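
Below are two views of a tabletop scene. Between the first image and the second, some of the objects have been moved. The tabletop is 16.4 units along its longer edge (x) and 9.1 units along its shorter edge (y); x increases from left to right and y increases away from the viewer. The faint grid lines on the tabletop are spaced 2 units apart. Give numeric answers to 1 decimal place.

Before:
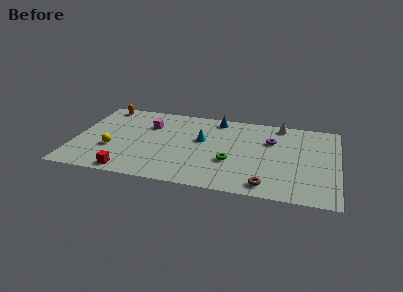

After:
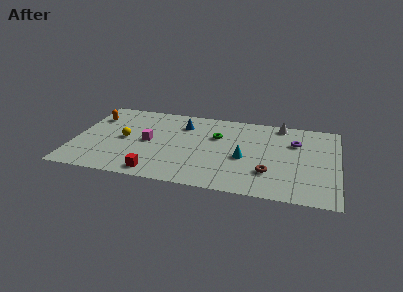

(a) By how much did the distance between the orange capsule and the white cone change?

+0.6

The distance was about 11.2 in the first image and 11.8 in the second, so they moved 0.6 units further apart.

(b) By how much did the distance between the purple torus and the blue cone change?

+3.2

The distance was about 3.9 in the first image and 7.1 in the second, so they moved 3.2 units further apart.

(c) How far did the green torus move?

2.9

From (9.8, 3.3) to (8.8, 6.0), the green torus covered √(1.0² + 2.7²) ≈ 2.9 units.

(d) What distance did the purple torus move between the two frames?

1.5

From (12.2, 6.2) to (13.7, 6.3), the purple torus covered √(1.5² + 0.1²) ≈ 1.5 units.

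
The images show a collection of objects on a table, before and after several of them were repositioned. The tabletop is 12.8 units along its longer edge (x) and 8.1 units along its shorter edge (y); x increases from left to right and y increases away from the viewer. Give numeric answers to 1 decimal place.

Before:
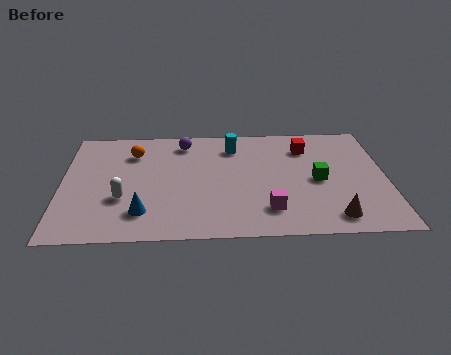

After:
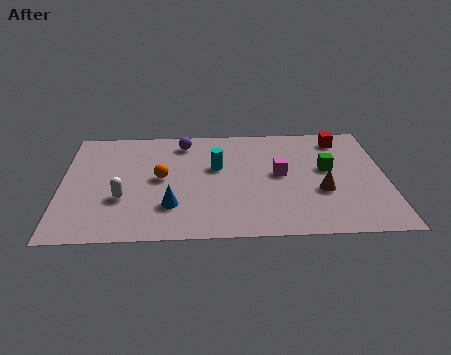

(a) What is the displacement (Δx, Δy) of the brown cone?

(-0.4, 1.8)

The brown cone started near (10.6, 1.2) and ended near (10.2, 3.0).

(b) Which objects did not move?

the white capsule and the purple sphere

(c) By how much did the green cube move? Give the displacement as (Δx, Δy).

(0.4, 0.8)

From the two frames, the green cube sits at roughly (10.1, 3.8) before and (10.5, 4.6) after.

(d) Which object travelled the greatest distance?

the magenta cube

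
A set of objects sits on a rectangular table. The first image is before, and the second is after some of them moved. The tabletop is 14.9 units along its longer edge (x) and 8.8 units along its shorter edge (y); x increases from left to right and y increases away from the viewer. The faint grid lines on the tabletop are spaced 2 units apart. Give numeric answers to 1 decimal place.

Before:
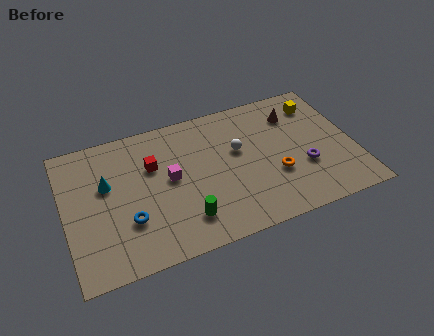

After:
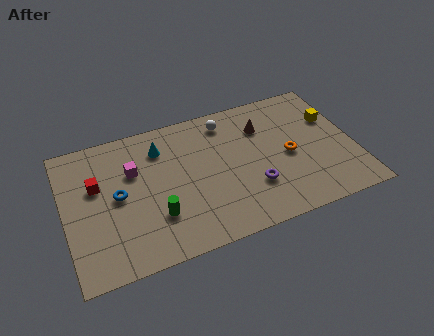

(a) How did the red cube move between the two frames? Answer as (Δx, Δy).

(-2.9, -0.3)

The red cube was at about (4.6, 5.8) and moved to about (1.7, 5.5).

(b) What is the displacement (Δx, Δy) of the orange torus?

(0.8, 1.0)

From the two frames, the orange torus sits at roughly (10.7, 3.1) before and (11.5, 4.1) after.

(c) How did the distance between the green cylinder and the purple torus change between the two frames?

-1.4

The distance was about 6.4 in the first image and 5.0 in the second, so they moved 1.4 units closer together.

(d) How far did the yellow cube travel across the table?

1.3

The yellow cube was near (13.4, 7.0) before and (14.0, 5.8) after, so it travelled √(0.6² + 1.2²) ≈ 1.3 units.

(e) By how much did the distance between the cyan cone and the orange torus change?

-1.9

Before: roughly 8.8 units apart; after: 6.9. That's 1.9 units closer together.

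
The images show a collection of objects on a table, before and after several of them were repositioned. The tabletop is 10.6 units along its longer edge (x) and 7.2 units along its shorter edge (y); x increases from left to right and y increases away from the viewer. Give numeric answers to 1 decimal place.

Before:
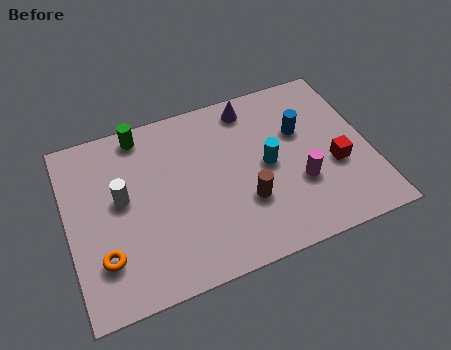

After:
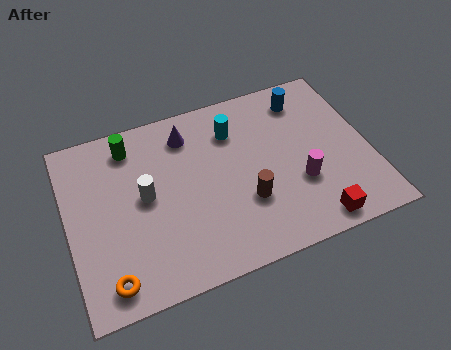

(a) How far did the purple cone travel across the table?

2.3

The purple cone was near (6.7, 6.2) before and (4.4, 5.8) after, so it travelled √(2.3² + 0.4²) ≈ 2.3 units.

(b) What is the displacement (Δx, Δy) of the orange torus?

(0.1, -0.9)

The orange torus started near (1.1, 1.9) and ended near (1.2, 1.0).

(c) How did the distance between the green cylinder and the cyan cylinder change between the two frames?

-1.4

The distance was about 5.0 in the first image and 3.6 in the second, so they moved 1.4 units closer together.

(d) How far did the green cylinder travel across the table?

0.6

From (2.8, 6.4) to (2.4, 6.0), the green cylinder covered √(0.4² + 0.4²) ≈ 0.6 units.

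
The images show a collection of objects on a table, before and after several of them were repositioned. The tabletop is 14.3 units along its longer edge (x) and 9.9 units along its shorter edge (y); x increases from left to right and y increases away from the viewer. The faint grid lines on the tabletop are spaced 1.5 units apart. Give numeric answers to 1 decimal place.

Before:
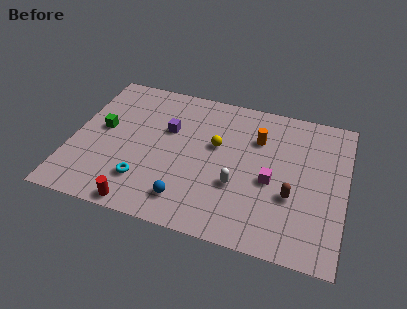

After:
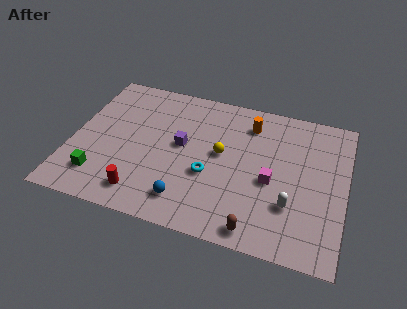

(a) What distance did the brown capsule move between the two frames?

3.1

The brown capsule moved from about (11.6, 3.6) to (10.0, 1.0), a distance of √(1.6² + 2.6²) ≈ 3.1.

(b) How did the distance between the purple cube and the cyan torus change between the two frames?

-1.7

They were about 4.0 units apart before and 2.3 after — 1.7 units closer together.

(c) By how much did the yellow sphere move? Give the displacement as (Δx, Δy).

(0.3, -0.5)

The yellow sphere started near (7.5, 5.9) and ended near (7.8, 5.4).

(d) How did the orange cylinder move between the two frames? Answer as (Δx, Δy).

(-0.5, 0.9)

The orange cylinder started near (9.6, 7.0) and ended near (9.1, 7.9).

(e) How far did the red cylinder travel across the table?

0.8

The red cylinder moved from about (4.0, 0.8) to (4.0, 1.6), a distance of √(0.0² + 0.8²) ≈ 0.8.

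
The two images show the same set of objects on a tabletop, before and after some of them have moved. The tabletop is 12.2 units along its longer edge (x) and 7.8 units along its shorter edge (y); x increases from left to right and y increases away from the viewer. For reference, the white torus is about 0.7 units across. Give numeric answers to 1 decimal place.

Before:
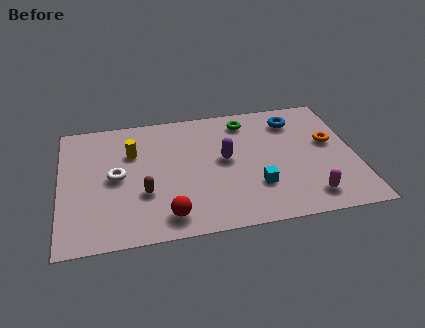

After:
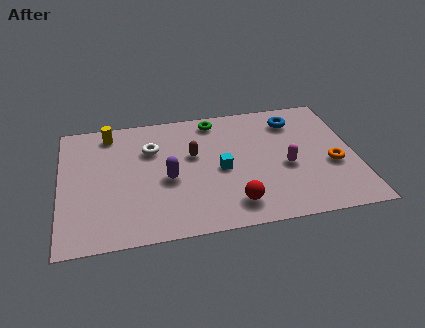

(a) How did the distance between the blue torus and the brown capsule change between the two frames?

-2.7

The distance was about 7.3 in the first image and 4.6 in the second, so they moved 2.7 units closer together.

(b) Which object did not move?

the blue torus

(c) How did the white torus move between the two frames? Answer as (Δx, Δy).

(1.5, 1.5)

From the two frames, the white torus sits at roughly (2.3, 3.9) before and (3.8, 5.4) after.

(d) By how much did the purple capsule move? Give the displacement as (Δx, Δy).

(-2.4, -0.8)

From the two frames, the purple capsule sits at roughly (6.8, 4.2) before and (4.4, 3.4) after.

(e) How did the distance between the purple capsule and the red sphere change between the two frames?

-0.6

The distance was about 3.9 in the first image and 3.3 in the second, so they moved 0.6 units closer together.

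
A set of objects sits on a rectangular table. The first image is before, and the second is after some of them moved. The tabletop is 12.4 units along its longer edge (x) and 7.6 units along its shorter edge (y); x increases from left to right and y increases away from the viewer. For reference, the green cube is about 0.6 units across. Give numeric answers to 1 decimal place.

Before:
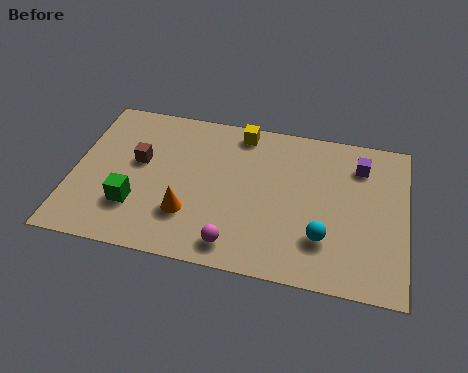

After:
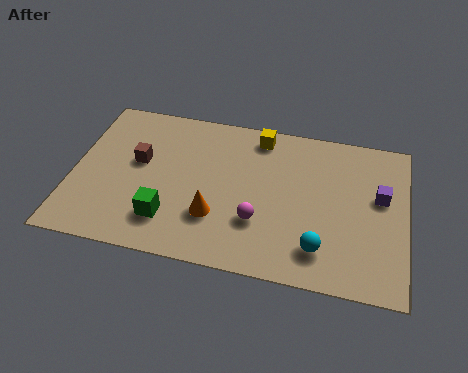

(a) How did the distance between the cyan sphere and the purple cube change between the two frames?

-0.4

Before: roughly 4.0 units apart; after: 3.6. That's 0.4 units closer together.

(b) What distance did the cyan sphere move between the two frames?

0.5

The cyan sphere moved from about (9.4, 2.1) to (9.3, 1.6), a distance of √(0.1² + 0.5²) ≈ 0.5.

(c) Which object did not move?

the brown cube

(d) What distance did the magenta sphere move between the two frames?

1.5

From (6.2, 1.1) to (7.0, 2.4), the magenta sphere covered √(0.8² + 1.3²) ≈ 1.5 units.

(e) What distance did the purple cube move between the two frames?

1.6

From (10.6, 5.9) to (11.4, 4.5), the purple cube covered √(0.8² + 1.4²) ≈ 1.6 units.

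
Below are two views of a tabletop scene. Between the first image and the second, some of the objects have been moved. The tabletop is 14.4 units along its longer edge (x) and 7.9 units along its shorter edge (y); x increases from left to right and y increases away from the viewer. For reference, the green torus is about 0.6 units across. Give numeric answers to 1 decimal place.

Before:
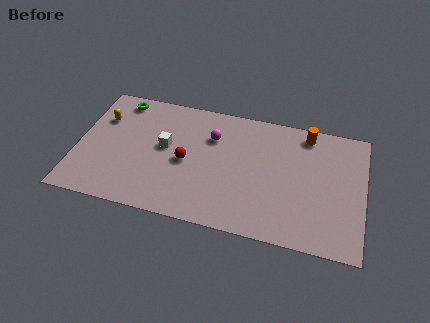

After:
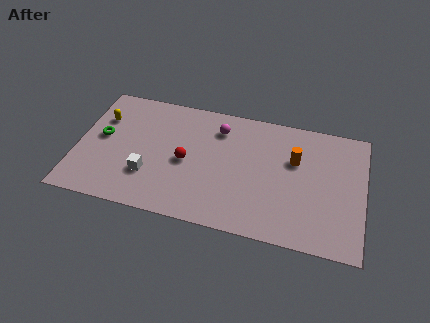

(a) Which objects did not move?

the yellow capsule and the red sphere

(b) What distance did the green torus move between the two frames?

2.7

The green torus moved from about (1.9, 6.9) to (1.2, 4.3), a distance of √(0.7² + 2.6²) ≈ 2.7.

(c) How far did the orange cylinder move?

1.9

The orange cylinder was near (11.4, 6.9) before and (10.9, 5.1) after, so it travelled √(0.5² + 1.8²) ≈ 1.9 units.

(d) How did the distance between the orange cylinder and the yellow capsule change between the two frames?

-0.6

The distance was about 10.4 in the first image and 9.8 in the second, so they moved 0.6 units closer together.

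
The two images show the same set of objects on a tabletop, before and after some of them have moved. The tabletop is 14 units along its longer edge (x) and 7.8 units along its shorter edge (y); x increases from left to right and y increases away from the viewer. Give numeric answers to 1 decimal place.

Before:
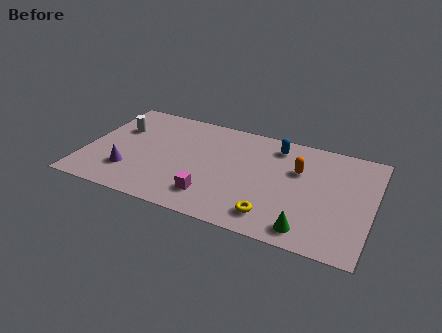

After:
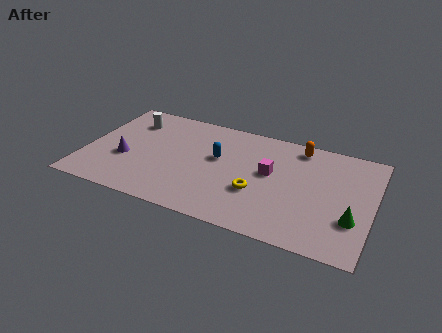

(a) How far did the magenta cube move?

3.7

From (6.4, 1.7) to (9.0, 4.4), the magenta cube covered √(2.6² + 2.7²) ≈ 3.7 units.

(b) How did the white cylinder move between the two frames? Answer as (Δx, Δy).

(0.5, 0.8)

From the two frames, the white cylinder sits at roughly (1.4, 5.2) before and (1.9, 6.0) after.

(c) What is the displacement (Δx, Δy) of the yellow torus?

(-0.9, 1.4)

The yellow torus started near (9.4, 1.4) and ended near (8.5, 2.8).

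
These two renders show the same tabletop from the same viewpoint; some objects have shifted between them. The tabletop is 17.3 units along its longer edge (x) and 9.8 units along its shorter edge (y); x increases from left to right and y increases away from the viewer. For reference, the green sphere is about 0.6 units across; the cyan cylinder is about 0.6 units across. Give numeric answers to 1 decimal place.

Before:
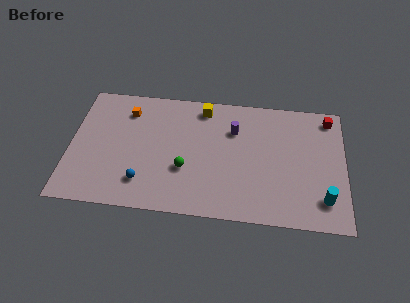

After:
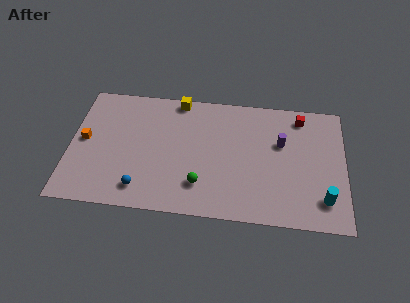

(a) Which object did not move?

the cyan cylinder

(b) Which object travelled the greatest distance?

the orange cube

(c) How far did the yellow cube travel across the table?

1.7

The yellow cube was near (8.3, 8.5) before and (6.7, 9.0) after, so it travelled √(1.6² + 0.5²) ≈ 1.7 units.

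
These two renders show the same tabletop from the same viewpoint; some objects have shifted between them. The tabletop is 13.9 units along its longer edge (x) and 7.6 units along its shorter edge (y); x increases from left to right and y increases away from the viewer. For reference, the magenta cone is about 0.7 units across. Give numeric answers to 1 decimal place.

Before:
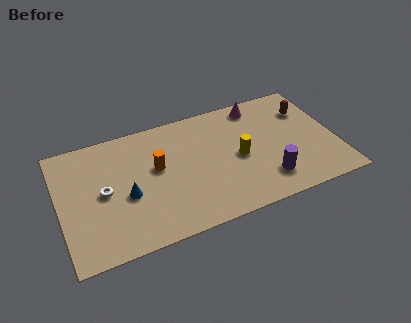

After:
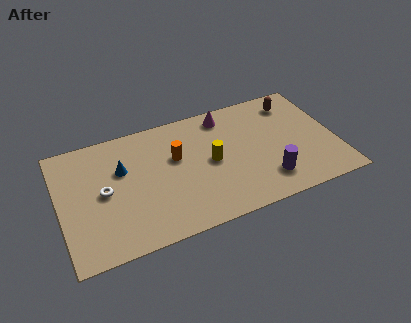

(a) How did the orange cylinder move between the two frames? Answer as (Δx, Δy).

(1.0, 0.3)

The orange cylinder was at about (4.9, 4.4) and moved to about (5.9, 4.7).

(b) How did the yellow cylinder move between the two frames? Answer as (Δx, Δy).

(-1.4, 0.2)

The yellow cylinder was at about (9.0, 3.6) and moved to about (7.6, 3.8).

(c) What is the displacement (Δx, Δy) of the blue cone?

(-0.1, 1.7)

From the two frames, the blue cone sits at roughly (3.3, 3.2) before and (3.2, 4.9) after.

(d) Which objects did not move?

the purple cylinder and the white torus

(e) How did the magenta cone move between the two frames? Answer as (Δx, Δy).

(-1.7, -0.1)

The magenta cone was at about (10.3, 6.6) and moved to about (8.6, 6.5).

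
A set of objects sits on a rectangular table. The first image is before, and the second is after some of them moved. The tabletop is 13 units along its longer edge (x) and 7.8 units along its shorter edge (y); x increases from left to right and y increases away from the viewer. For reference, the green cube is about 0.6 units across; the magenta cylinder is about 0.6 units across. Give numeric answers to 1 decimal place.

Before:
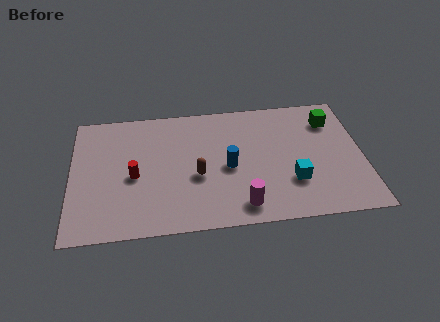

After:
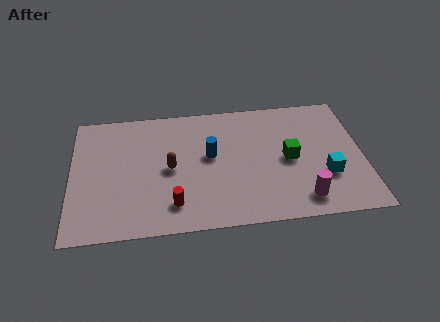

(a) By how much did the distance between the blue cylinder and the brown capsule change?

+0.4

Before: roughly 1.5 units apart; after: 1.9. That's 0.4 units further apart.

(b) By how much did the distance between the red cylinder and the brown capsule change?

-0.6

Before: roughly 2.8 units apart; after: 2.2. That's 0.6 units closer together.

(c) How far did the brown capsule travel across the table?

1.3

The brown capsule was near (5.6, 3.2) before and (4.4, 3.8) after, so it travelled √(1.2² + 0.6²) ≈ 1.3 units.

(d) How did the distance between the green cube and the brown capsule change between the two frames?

-1.4

The distance was about 6.7 in the first image and 5.3 in the second, so they moved 1.4 units closer together.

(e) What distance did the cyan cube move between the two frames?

1.5

The cyan cube moved from about (9.8, 2.4) to (11.3, 2.6), a distance of √(1.5² + 0.2²) ≈ 1.5.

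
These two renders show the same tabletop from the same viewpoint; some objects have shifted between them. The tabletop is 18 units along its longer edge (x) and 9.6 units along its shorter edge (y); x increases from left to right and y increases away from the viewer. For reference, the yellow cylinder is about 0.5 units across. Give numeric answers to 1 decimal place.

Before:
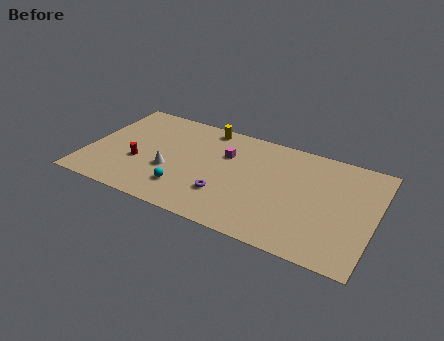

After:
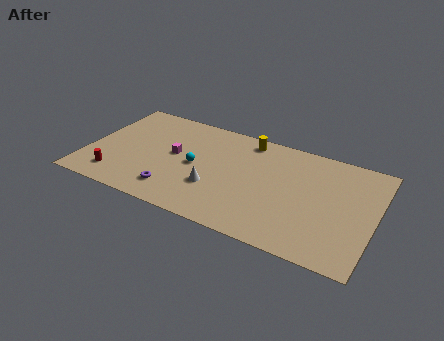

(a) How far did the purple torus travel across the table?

3.2

From (8.9, 2.8) to (5.8, 1.9), the purple torus covered √(3.1² + 0.9²) ≈ 3.2 units.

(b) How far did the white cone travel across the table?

2.9

From (5.3, 3.6) to (8.2, 3.2), the white cone covered √(2.9² + 0.4²) ≈ 2.9 units.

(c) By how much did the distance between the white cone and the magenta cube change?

-0.9

They were about 4.3 units apart before and 3.4 after — 0.9 units closer together.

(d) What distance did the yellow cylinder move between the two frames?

2.7

The yellow cylinder was near (7.0, 8.6) before and (9.7, 8.4) after, so it travelled √(2.7² + 0.2²) ≈ 2.7 units.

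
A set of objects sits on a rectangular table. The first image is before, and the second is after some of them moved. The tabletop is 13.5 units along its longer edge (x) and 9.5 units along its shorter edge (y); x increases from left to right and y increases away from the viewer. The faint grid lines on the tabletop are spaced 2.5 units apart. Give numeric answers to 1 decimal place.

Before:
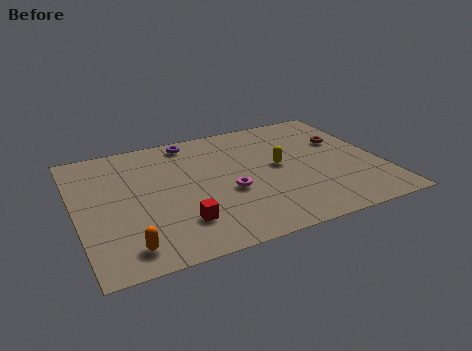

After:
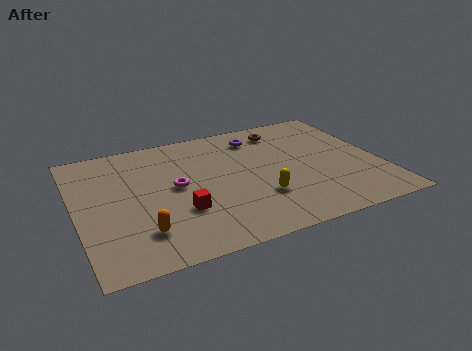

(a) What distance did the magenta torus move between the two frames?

2.5

From (6.6, 3.8) to (4.4, 5.0), the magenta torus covered √(2.2² + 1.2²) ≈ 2.5 units.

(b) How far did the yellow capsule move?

2.4

The yellow capsule moved from about (9.0, 5.0) to (7.9, 2.9), a distance of √(1.1² + 2.1²) ≈ 2.4.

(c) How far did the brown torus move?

3.1

The brown torus moved from about (12.1, 6.1) to (9.6, 7.9), a distance of √(2.5² + 1.8²) ≈ 3.1.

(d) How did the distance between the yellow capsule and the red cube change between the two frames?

-1.9

Before: roughly 5.4 units apart; after: 3.5. That's 1.9 units closer together.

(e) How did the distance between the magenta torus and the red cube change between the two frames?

-0.8

Before: roughly 2.7 units apart; after: 1.9. That's 0.8 units closer together.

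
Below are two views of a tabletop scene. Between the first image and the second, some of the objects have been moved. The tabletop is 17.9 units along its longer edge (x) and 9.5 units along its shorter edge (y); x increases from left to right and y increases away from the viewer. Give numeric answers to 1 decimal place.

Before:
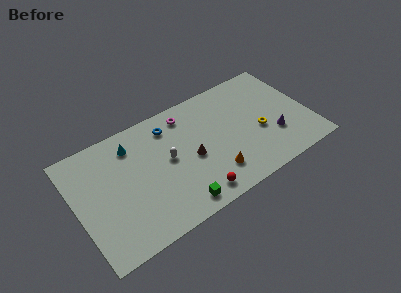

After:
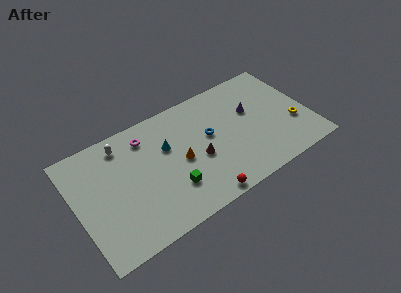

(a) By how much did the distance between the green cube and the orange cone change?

-1.1

They were about 3.2 units apart before and 2.1 after — 1.1 units closer together.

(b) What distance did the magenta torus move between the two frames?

3.2

The magenta torus was near (8.9, 8.0) before and (5.7, 7.7) after, so it travelled √(3.2² + 0.3²) ≈ 3.2 units.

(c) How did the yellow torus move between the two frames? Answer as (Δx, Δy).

(2.6, -0.6)

From the two frames, the yellow torus sits at roughly (14.0, 3.9) before and (16.6, 3.3) after.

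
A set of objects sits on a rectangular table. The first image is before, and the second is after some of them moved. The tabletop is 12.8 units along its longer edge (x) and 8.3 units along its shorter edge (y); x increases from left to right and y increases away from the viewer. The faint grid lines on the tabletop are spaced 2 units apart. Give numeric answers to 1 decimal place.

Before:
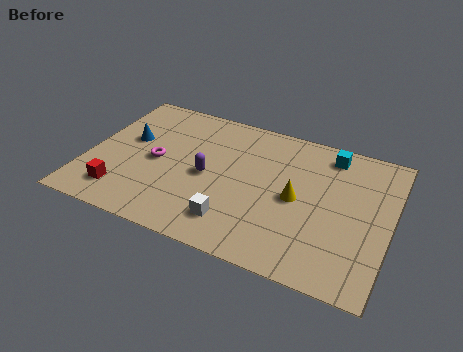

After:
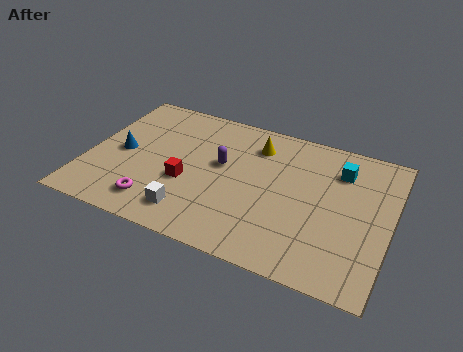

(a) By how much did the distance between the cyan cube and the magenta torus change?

+1.0

The distance was about 7.7 in the first image and 8.7 in the second, so they moved 1.0 units further apart.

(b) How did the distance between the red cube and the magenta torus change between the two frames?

-0.7

They were about 2.7 units apart before and 2.0 after — 0.7 units closer together.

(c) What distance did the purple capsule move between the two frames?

1.0

From (5.1, 3.9) to (5.6, 4.8), the purple capsule covered √(0.5² + 0.9²) ≈ 1.0 units.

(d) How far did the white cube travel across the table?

1.8

From (6.5, 1.7) to (4.7, 1.5), the white cube covered √(1.8² + 0.2²) ≈ 1.8 units.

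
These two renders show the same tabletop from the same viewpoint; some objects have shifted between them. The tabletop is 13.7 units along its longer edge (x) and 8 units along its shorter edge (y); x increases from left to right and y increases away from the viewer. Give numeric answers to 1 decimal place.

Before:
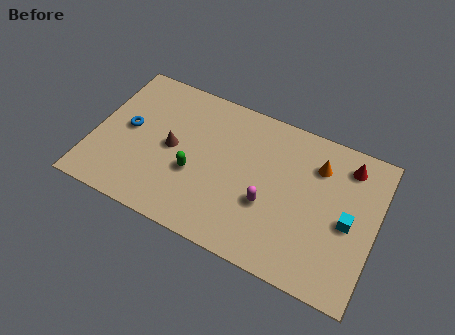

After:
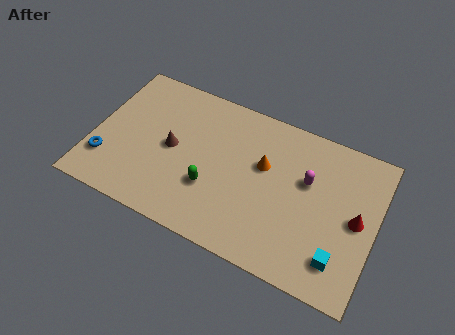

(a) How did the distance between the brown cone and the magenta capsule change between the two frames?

+1.7

They were about 4.9 units apart before and 6.6 after — 1.7 units further apart.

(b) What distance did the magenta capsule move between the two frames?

2.6

The magenta capsule moved from about (8.6, 3.0) to (10.3, 5.0), a distance of √(1.7² + 2.0²) ≈ 2.6.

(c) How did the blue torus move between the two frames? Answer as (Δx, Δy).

(-0.8, -2.1)

The blue torus was at about (1.6, 4.2) and moved to about (0.8, 2.1).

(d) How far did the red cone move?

2.7

The red cone was near (12.1, 6.6) before and (12.8, 4.0) after, so it travelled √(0.7² + 2.6²) ≈ 2.7 units.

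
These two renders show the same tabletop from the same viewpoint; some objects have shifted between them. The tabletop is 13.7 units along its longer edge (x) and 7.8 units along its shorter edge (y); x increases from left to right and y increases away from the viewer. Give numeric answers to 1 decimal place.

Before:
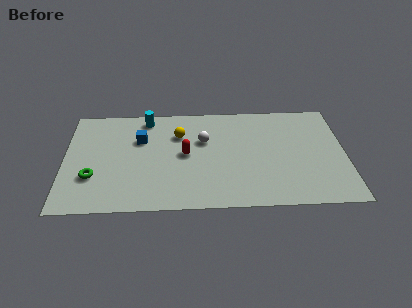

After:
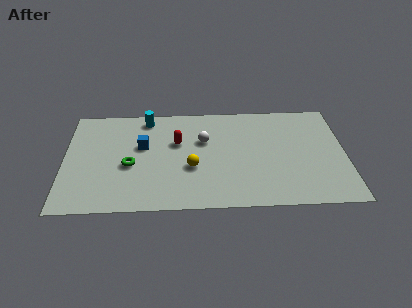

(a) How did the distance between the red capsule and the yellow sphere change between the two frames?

+0.5

The distance was about 1.5 in the first image and 2.0 in the second, so they moved 0.5 units further apart.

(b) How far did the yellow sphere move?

2.6

The yellow sphere was near (5.6, 5.5) before and (6.2, 3.0) after, so it travelled √(0.6² + 2.5²) ≈ 2.6 units.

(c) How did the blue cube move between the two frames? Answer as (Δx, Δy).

(0.1, -0.5)

The blue cube was at about (3.7, 5.2) and moved to about (3.8, 4.7).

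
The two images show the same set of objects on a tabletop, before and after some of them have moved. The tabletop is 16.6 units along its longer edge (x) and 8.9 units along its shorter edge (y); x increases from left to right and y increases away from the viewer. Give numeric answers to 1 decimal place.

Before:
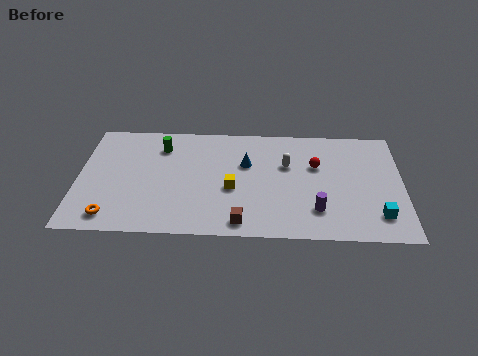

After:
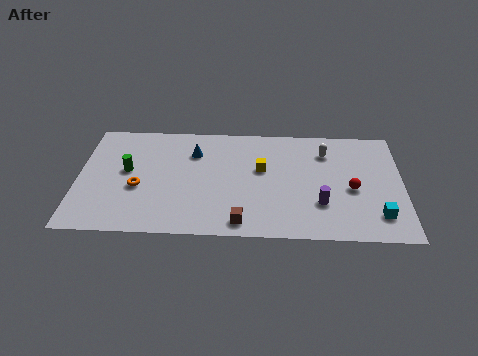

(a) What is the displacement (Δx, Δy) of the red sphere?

(1.8, -1.8)

The red sphere started near (12.2, 5.7) and ended near (14.0, 3.9).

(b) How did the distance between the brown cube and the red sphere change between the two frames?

+0.3

Before: roughly 6.0 units apart; after: 6.3. That's 0.3 units further apart.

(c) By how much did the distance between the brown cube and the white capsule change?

+2.0

The distance was about 5.1 in the first image and 7.1 in the second, so they moved 2.0 units further apart.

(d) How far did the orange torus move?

2.6

From (1.8, 1.3) to (3.1, 3.6), the orange torus covered √(1.3² + 2.3²) ≈ 2.6 units.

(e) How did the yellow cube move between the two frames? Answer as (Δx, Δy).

(1.5, 1.6)

From the two frames, the yellow cube sits at roughly (7.9, 3.7) before and (9.4, 5.3) after.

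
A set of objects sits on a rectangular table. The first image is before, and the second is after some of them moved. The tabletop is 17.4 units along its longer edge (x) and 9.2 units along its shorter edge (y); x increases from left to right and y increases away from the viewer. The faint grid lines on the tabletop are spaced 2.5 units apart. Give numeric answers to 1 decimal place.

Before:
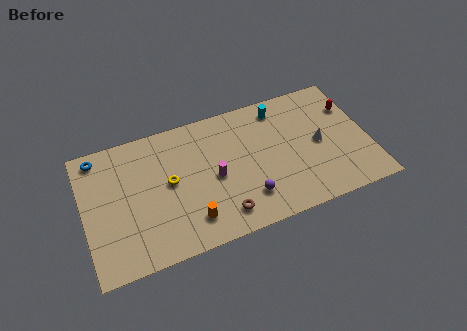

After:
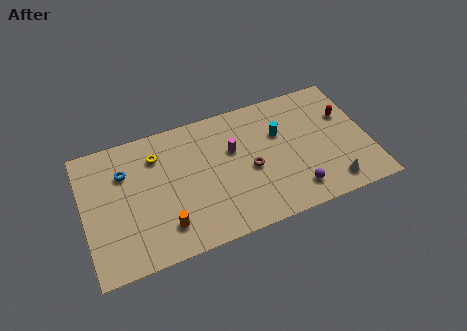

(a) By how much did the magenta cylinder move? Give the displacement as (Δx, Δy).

(1.3, 1.5)

The magenta cylinder started near (7.9, 4.3) and ended near (9.2, 5.8).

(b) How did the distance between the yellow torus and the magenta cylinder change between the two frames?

+2.0

Before: roughly 2.8 units apart; after: 4.8. That's 2.0 units further apart.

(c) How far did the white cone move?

3.1

The white cone was near (14.4, 4.5) before and (14.8, 1.4) after, so it travelled √(0.4² + 3.1²) ≈ 3.1 units.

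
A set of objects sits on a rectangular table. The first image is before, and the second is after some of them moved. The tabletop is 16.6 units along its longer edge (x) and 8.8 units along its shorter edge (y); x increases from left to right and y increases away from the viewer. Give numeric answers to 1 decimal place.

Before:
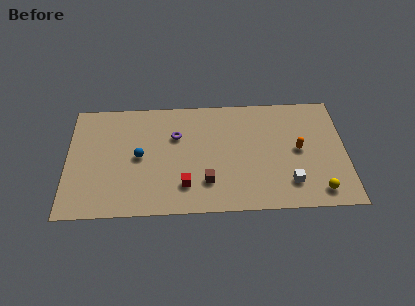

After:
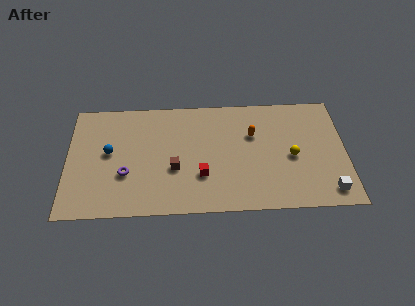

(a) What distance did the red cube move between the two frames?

1.2

The red cube moved from about (7.0, 2.1) to (8.0, 2.8), a distance of √(1.0² + 0.7²) ≈ 1.2.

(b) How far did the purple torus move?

4.1

The purple torus was near (6.5, 5.9) before and (3.5, 3.1) after, so it travelled √(3.0² + 2.8²) ≈ 4.1 units.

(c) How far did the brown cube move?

2.2

The brown cube was near (8.3, 2.3) before and (6.4, 3.4) after, so it travelled √(1.9² + 1.1²) ≈ 2.2 units.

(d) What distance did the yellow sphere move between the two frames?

3.1

The yellow sphere was near (14.9, 1.3) before and (13.4, 4.0) after, so it travelled √(1.5² + 2.7²) ≈ 3.1 units.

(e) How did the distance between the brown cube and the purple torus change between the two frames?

-1.1

Before: roughly 4.0 units apart; after: 2.9. That's 1.1 units closer together.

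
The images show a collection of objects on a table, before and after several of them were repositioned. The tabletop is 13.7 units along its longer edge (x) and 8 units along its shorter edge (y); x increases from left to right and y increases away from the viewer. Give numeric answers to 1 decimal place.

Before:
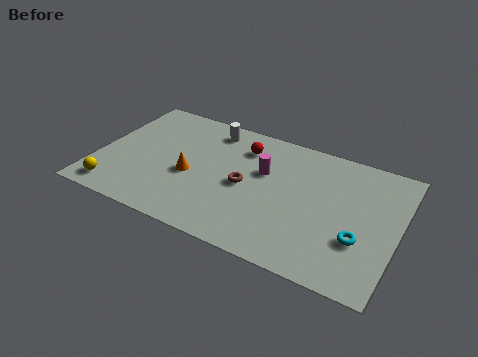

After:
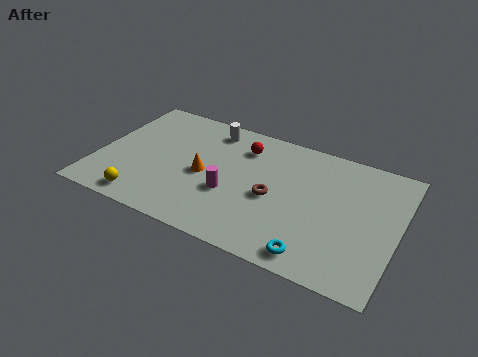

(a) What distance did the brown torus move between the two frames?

1.3

The brown torus was near (6.8, 3.8) before and (8.1, 3.6) after, so it travelled √(1.3² + 0.2²) ≈ 1.3 units.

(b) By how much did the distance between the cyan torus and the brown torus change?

-2.0

The distance was about 5.4 in the first image and 3.4 in the second, so they moved 2.0 units closer together.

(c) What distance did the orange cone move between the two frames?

0.7

The orange cone was near (4.3, 3.4) before and (4.9, 3.7) after, so it travelled √(0.6² + 0.3²) ≈ 0.7 units.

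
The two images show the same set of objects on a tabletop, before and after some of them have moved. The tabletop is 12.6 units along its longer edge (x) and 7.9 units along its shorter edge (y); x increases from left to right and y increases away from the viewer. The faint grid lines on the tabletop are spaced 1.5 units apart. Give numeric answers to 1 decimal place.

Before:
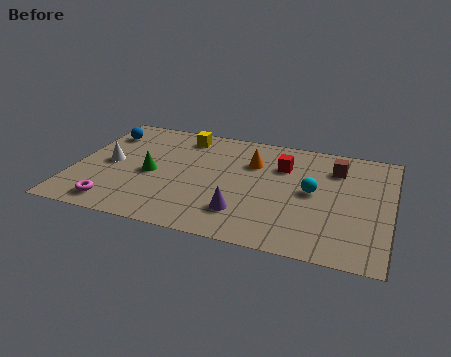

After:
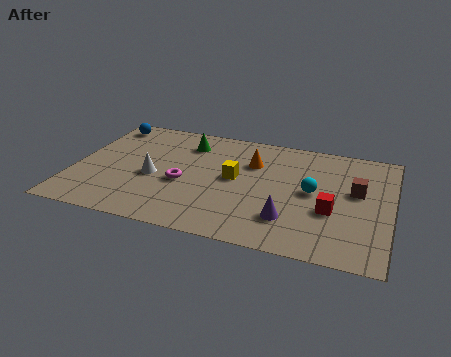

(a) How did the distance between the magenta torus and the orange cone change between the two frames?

-3.3

Before: roughly 6.7 units apart; after: 3.4. That's 3.3 units closer together.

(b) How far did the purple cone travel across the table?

1.8

From (6.9, 1.9) to (8.7, 2.0), the purple cone covered √(1.8² + 0.1²) ≈ 1.8 units.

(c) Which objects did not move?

the orange cone and the cyan sphere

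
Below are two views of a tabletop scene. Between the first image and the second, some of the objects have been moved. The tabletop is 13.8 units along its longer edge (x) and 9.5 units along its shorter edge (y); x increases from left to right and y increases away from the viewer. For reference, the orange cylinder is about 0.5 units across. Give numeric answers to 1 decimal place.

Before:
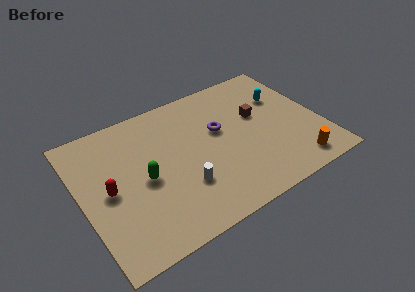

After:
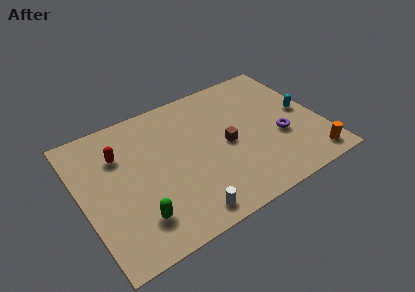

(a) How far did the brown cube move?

2.4

The brown cube was near (10.4, 5.7) before and (8.3, 4.5) after, so it travelled √(2.1² + 1.2²) ≈ 2.4 units.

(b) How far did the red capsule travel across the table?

2.3

The red capsule moved from about (1.5, 4.6) to (2.4, 6.7), a distance of √(0.9² + 2.1²) ≈ 2.3.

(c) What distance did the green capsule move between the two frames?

2.4

The green capsule moved from about (3.5, 4.4) to (2.7, 2.1), a distance of √(0.8² + 2.3²) ≈ 2.4.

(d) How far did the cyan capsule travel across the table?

1.8

The cyan capsule moved from about (12.0, 6.4) to (12.9, 4.8), a distance of √(0.9² + 1.6²) ≈ 1.8.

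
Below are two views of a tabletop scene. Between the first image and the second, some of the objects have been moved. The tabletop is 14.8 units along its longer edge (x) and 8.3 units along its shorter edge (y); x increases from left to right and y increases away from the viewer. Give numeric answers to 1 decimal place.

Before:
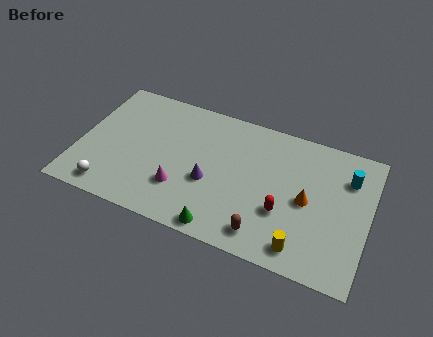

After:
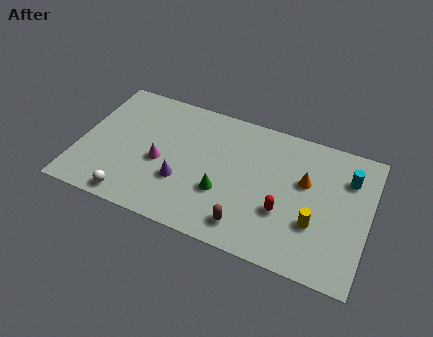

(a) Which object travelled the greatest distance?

the green cone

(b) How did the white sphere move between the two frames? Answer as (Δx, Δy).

(1.1, -0.2)

The white sphere was at about (1.9, 1.1) and moved to about (3.0, 0.9).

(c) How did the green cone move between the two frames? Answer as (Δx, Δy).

(-0.2, 2.1)

The green cone started near (7.7, 0.8) and ended near (7.5, 2.9).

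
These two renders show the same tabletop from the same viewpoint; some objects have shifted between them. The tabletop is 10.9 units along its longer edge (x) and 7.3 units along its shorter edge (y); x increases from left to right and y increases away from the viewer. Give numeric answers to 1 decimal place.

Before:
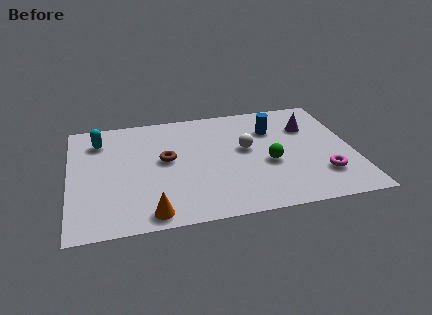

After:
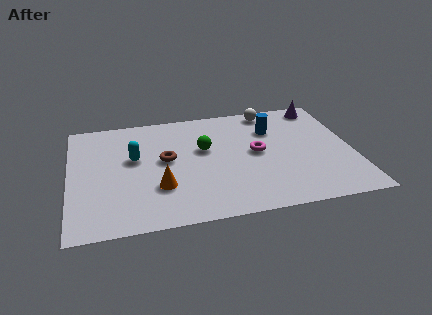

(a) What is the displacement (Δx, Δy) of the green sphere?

(-2.4, 1.4)

The green sphere started near (7.6, 3.0) and ended near (5.2, 4.4).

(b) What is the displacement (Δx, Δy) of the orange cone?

(0.4, 1.5)

The orange cone was at about (3.0, 0.8) and moved to about (3.4, 2.3).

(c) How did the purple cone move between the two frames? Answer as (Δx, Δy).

(0.6, 1.3)

The purple cone was at about (9.3, 5.1) and moved to about (9.9, 6.4).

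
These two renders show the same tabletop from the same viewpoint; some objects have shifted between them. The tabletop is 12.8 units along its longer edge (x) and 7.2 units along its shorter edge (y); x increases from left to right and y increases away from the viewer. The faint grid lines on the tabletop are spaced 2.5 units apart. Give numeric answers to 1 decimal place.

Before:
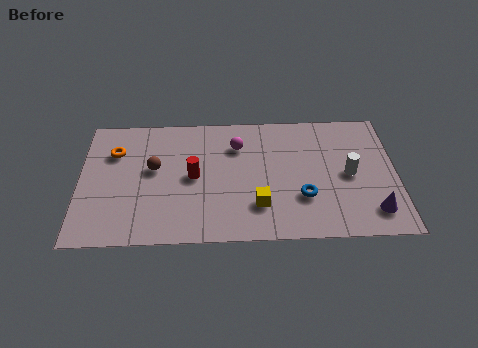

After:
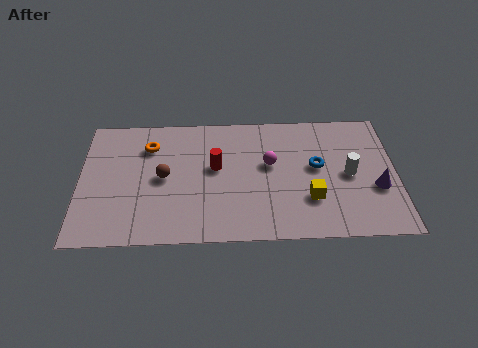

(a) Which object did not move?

the white cylinder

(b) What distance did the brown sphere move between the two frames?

0.6

From (3.0, 4.1) to (3.4, 3.6), the brown sphere covered √(0.4² + 0.5²) ≈ 0.6 units.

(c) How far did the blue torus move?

1.8

The blue torus was near (9.0, 2.3) before and (9.6, 4.0) after, so it travelled √(0.6² + 1.7²) ≈ 1.8 units.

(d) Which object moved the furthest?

the yellow cube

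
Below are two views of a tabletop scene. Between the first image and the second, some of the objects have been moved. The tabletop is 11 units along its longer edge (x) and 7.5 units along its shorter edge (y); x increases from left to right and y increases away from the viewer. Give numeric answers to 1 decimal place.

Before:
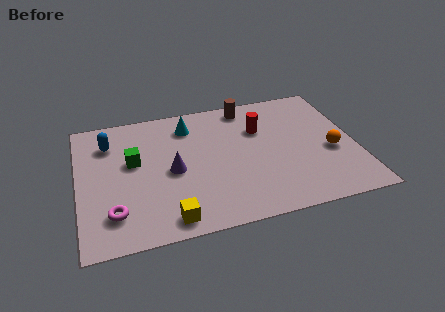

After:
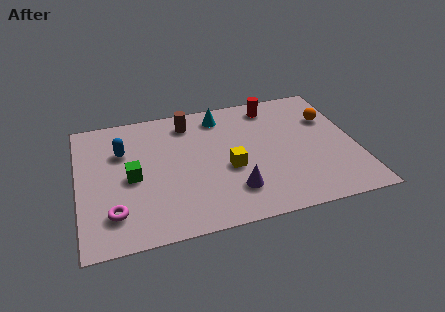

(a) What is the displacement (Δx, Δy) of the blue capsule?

(0.5, -0.6)

The blue capsule was at about (1.3, 5.7) and moved to about (1.8, 5.1).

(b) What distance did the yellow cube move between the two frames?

3.3

From (3.4, 0.9) to (5.9, 3.1), the yellow cube covered √(2.5² + 2.2²) ≈ 3.3 units.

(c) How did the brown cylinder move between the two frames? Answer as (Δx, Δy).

(-2.4, -0.4)

The brown cylinder started near (6.9, 6.6) and ended near (4.5, 6.2).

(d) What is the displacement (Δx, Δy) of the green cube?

(-0.1, -0.9)

From the two frames, the green cube sits at roughly (2.2, 4.4) before and (2.1, 3.5) after.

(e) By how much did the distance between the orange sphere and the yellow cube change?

-2.3

Before: roughly 7.0 units apart; after: 4.7. That's 2.3 units closer together.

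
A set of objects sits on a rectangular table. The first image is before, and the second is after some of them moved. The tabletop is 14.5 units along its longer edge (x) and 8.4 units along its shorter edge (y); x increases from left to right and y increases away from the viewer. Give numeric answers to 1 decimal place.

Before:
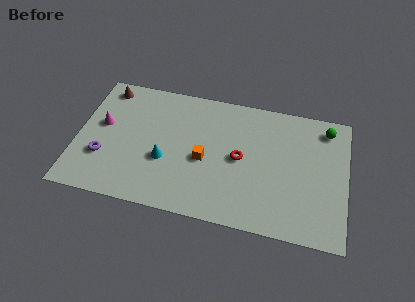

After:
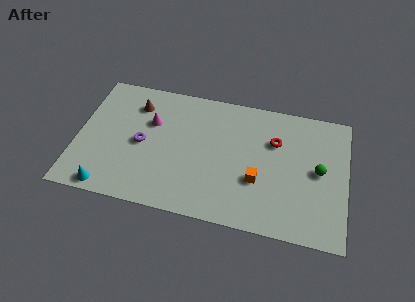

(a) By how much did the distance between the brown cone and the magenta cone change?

-1.2

Before: roughly 2.5 units apart; after: 1.3. That's 1.2 units closer together.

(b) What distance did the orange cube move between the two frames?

3.0

From (6.9, 3.7) to (9.8, 3.0), the orange cube covered √(2.9² + 0.7²) ≈ 3.0 units.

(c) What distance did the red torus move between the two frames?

2.3

The red torus was near (8.8, 4.2) before and (10.6, 5.7) after, so it travelled √(1.8² + 1.5²) ≈ 2.3 units.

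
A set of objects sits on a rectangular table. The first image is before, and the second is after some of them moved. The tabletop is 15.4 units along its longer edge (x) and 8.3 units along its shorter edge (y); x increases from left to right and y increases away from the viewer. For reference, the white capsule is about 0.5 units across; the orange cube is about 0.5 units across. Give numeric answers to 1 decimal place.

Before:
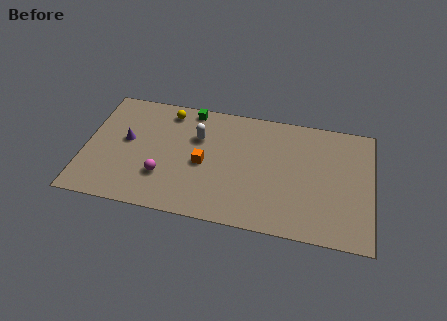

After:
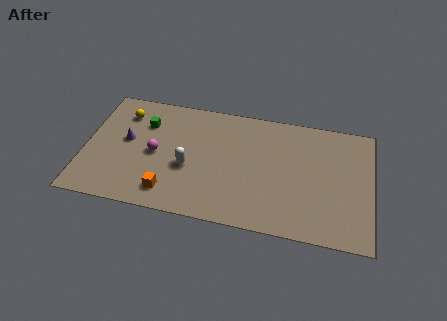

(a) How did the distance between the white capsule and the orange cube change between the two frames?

+0.3

Before: roughly 1.8 units apart; after: 2.1. That's 0.3 units further apart.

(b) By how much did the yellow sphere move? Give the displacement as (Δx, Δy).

(-2.4, -0.6)

The yellow sphere was at about (4.3, 7.1) and moved to about (1.9, 6.5).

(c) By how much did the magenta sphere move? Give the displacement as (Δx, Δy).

(-0.5, 1.5)

The magenta sphere started near (4.3, 2.5) and ended near (3.8, 4.0).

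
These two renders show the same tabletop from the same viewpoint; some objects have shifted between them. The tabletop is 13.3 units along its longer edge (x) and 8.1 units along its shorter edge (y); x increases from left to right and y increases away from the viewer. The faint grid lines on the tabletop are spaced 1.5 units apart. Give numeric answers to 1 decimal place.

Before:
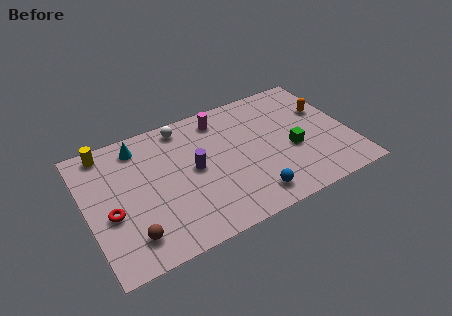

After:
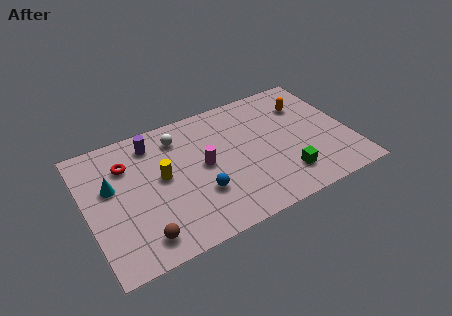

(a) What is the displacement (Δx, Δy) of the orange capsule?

(-0.9, 0.7)

From the two frames, the orange capsule sits at roughly (12.3, 5.2) before and (11.4, 5.9) after.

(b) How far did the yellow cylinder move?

3.8

From (1.3, 7.2) to (3.8, 4.4), the yellow cylinder covered √(2.5² + 2.8²) ≈ 3.8 units.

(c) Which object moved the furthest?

the yellow cylinder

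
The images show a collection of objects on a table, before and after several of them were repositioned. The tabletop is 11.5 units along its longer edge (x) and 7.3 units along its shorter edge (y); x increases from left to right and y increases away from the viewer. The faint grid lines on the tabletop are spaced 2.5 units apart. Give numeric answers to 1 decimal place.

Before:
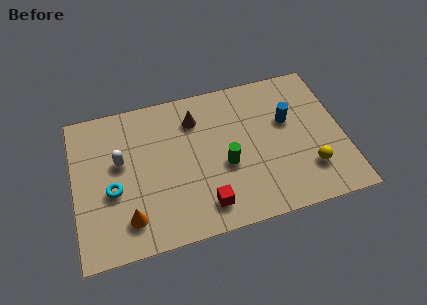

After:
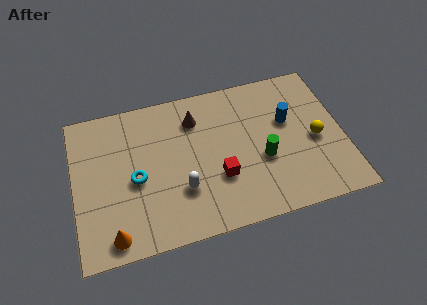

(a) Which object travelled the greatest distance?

the white capsule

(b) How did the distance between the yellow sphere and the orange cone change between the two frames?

+1.4

They were about 7.7 units apart before and 9.1 after — 1.4 units further apart.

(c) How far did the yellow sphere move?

1.5

From (9.9, 1.9) to (10.3, 3.3), the yellow sphere covered √(0.4² + 1.4²) ≈ 1.5 units.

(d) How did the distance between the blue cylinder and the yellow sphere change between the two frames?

-1.1

They were about 2.7 units apart before and 1.6 after — 1.1 units closer together.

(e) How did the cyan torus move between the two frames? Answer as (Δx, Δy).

(1.0, 0.3)

The cyan torus was at about (1.6, 3.0) and moved to about (2.6, 3.3).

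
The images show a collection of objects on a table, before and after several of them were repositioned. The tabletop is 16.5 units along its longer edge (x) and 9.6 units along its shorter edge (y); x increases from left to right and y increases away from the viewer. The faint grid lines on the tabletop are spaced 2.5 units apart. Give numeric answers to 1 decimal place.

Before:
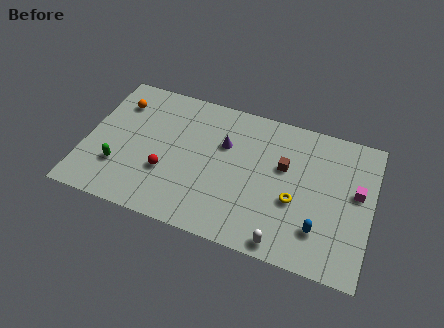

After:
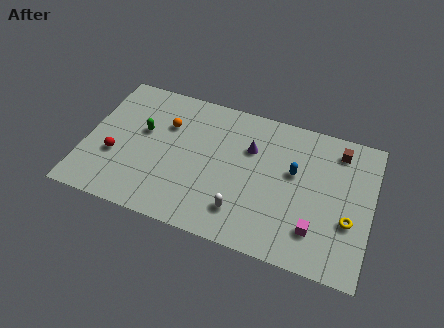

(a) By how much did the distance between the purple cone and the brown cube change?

+1.7

The distance was about 3.5 in the first image and 5.2 in the second, so they moved 1.7 units further apart.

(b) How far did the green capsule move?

3.1

From (2.1, 2.8) to (3.2, 5.7), the green capsule covered √(1.1² + 2.9²) ≈ 3.1 units.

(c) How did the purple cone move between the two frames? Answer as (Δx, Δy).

(1.5, 0.2)

From the two frames, the purple cone sits at roughly (7.9, 6.3) before and (9.4, 6.5) after.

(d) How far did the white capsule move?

2.8

The white capsule was near (11.8, 0.9) before and (9.3, 2.1) after, so it travelled √(2.5² + 1.2²) ≈ 2.8 units.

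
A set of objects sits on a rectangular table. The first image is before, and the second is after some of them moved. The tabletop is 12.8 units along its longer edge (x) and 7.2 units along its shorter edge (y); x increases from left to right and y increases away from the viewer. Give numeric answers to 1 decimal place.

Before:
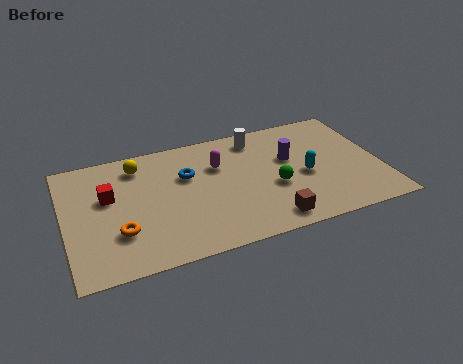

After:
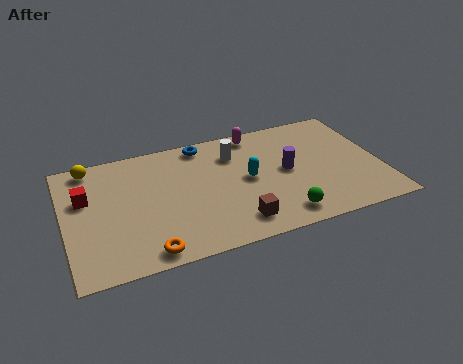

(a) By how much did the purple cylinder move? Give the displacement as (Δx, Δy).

(-0.2, -0.7)

From the two frames, the purple cylinder sits at roughly (9.2, 4.4) before and (9.0, 3.7) after.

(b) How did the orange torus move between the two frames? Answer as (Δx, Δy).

(1.0, -1.4)

The orange torus was at about (2.1, 2.2) and moved to about (3.1, 0.8).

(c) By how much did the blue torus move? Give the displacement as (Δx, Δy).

(0.8, 1.7)

From the two frames, the blue torus sits at roughly (5.0, 4.7) before and (5.8, 6.4) after.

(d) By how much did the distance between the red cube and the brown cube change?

-0.4

The distance was about 7.1 in the first image and 6.7 in the second, so they moved 0.4 units closer together.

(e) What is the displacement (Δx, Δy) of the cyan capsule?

(-2.3, 0.5)

The cyan capsule started near (9.7, 3.2) and ended near (7.4, 3.7).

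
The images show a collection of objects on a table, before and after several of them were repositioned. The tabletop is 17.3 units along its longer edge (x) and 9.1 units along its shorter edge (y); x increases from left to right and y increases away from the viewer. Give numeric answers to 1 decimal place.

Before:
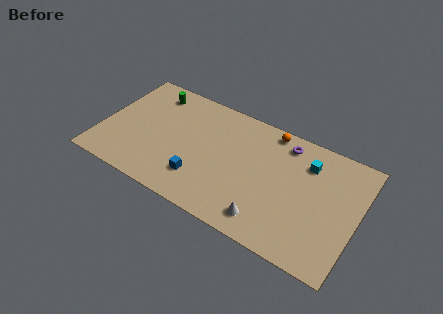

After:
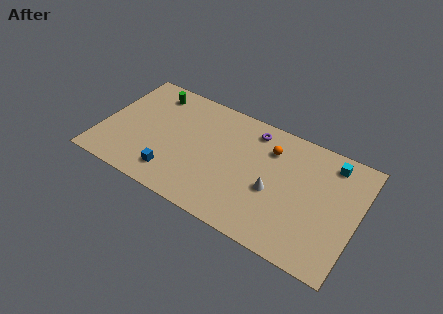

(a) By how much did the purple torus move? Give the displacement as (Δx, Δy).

(-2.2, 0.0)

From the two frames, the purple torus sits at roughly (12.1, 7.7) before and (9.9, 7.7) after.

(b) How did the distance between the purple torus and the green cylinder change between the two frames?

-2.2

They were about 9.2 units apart before and 7.0 after — 2.2 units closer together.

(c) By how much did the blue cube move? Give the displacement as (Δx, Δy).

(-1.8, -0.5)

The blue cube started near (7.0, 2.3) and ended near (5.2, 1.8).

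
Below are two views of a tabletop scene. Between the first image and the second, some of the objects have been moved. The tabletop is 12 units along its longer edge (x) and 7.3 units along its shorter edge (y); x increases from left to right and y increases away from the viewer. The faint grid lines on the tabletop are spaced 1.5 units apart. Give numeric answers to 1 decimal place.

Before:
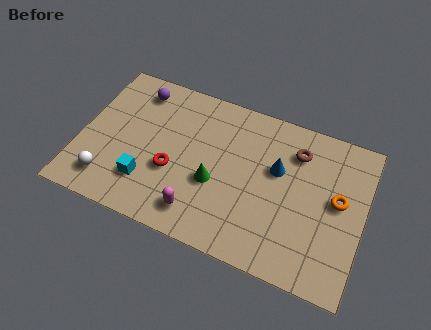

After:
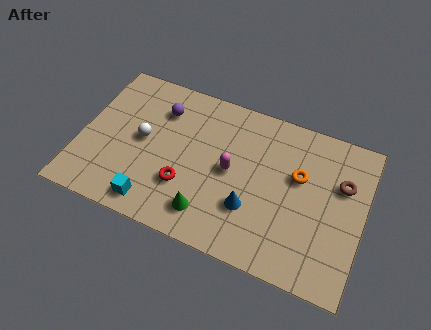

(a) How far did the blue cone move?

2.4

From (8.3, 4.5) to (7.4, 2.3), the blue cone covered √(0.9² + 2.2²) ≈ 2.4 units.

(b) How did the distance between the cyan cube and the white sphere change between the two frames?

+1.2

Before: roughly 1.7 units apart; after: 2.9. That's 1.2 units further apart.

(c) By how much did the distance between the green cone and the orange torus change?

-0.5

They were about 5.2 units apart before and 4.7 after — 0.5 units closer together.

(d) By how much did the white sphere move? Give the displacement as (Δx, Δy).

(1.2, 2.4)

The white sphere started near (1.4, 1.4) and ended near (2.6, 3.8).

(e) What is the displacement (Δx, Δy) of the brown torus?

(2.0, -0.8)

The brown torus was at about (9.0, 5.6) and moved to about (11.0, 4.8).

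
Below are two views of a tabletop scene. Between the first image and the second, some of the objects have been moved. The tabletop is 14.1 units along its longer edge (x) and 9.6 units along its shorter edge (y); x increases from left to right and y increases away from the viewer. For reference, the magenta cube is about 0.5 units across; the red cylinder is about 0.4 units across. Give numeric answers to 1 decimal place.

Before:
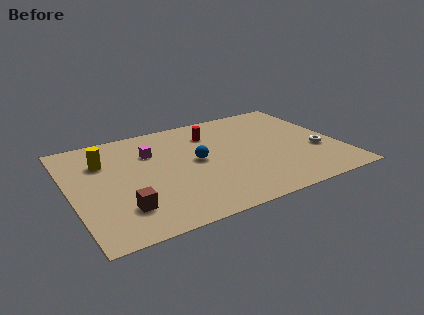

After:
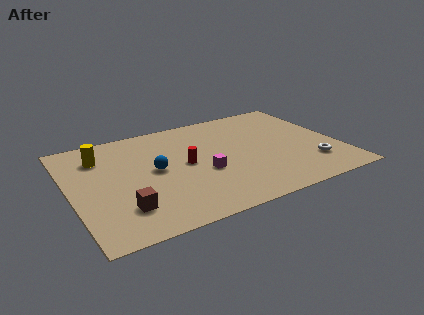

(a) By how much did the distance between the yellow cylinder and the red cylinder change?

-1.0

They were about 5.8 units apart before and 4.8 after — 1.0 units closer together.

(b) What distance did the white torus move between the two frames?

1.2

The white torus was near (12.9, 3.5) before and (12.4, 2.4) after, so it travelled √(0.5² + 1.1²) ≈ 1.2 units.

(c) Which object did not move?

the brown cube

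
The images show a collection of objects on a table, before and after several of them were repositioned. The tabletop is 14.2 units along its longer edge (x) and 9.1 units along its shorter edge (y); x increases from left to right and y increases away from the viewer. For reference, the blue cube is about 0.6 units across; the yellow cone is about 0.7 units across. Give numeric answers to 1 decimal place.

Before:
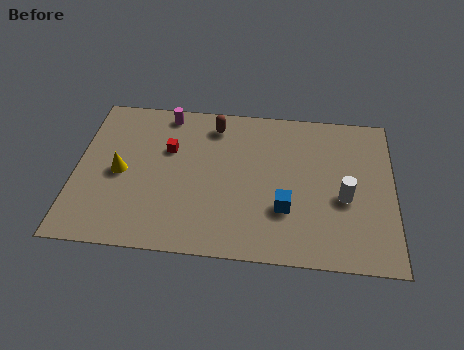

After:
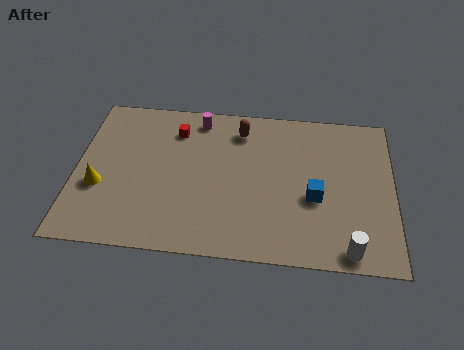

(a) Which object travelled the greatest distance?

the white cylinder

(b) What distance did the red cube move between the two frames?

1.2

The red cube moved from about (4.1, 5.9) to (4.4, 7.1), a distance of √(0.3² + 1.2²) ≈ 1.2.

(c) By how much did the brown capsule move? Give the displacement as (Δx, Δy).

(1.2, -0.2)

The brown capsule was at about (6.1, 7.6) and moved to about (7.3, 7.4).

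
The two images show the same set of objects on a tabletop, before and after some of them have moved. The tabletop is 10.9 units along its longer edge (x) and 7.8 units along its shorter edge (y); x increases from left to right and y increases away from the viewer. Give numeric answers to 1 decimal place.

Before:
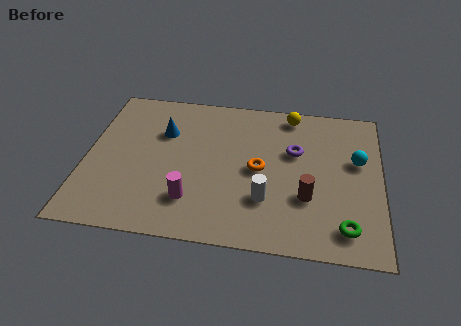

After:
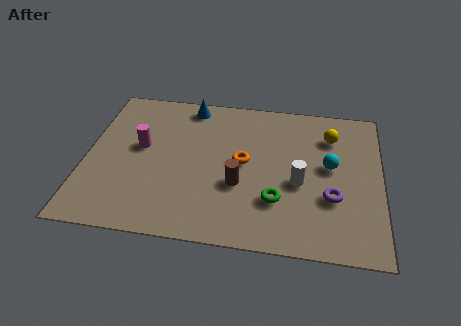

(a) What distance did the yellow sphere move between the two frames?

1.8

The yellow sphere moved from about (7.5, 6.9) to (9.0, 5.9), a distance of √(1.5² + 1.0²) ≈ 1.8.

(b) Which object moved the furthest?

the magenta cylinder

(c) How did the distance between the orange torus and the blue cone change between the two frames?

-0.4

Before: roughly 3.9 units apart; after: 3.5. That's 0.4 units closer together.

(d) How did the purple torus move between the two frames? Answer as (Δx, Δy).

(1.4, -2.2)

The purple torus was at about (7.7, 4.9) and moved to about (9.1, 2.7).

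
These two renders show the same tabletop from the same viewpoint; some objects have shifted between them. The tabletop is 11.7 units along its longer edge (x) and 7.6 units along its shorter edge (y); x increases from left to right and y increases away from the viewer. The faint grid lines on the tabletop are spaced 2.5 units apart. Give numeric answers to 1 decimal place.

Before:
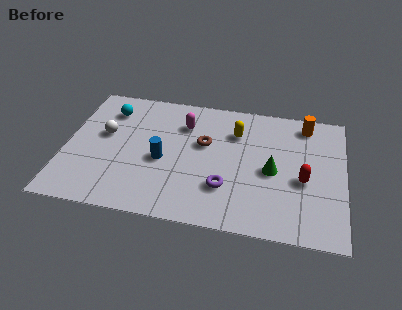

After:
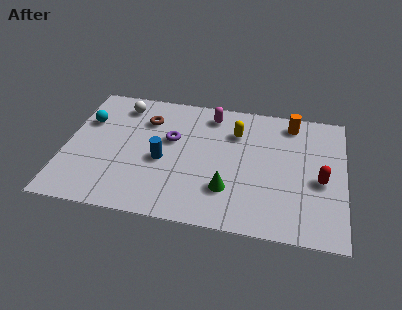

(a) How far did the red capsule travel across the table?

0.7

The red capsule was near (10.0, 3.2) before and (10.7, 3.3) after, so it travelled √(0.7² + 0.1²) ≈ 0.7 units.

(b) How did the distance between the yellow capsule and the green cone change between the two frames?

+0.8

The distance was about 2.6 in the first image and 3.4 in the second, so they moved 0.8 units further apart.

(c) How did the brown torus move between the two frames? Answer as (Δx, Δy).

(-2.5, 1.0)

The brown torus started near (5.8, 4.6) and ended near (3.3, 5.6).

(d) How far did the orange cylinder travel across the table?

0.6

The orange cylinder moved from about (10.0, 6.5) to (9.4, 6.5), a distance of √(0.6² + 0.0²) ≈ 0.6.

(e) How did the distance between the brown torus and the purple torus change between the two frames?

-1.1

They were about 2.6 units apart before and 1.5 after — 1.1 units closer together.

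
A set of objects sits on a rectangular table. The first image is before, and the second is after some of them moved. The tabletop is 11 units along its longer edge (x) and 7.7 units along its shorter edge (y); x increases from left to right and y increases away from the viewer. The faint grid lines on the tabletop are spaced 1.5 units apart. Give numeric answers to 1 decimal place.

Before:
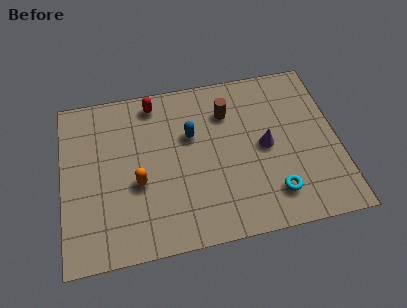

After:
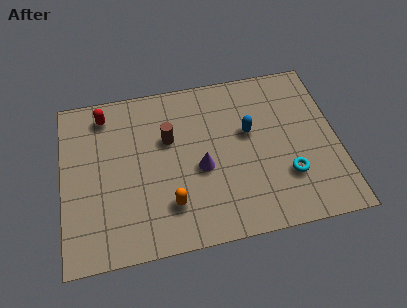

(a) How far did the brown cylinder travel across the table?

2.5

The brown cylinder was near (6.7, 5.7) before and (4.3, 4.9) after, so it travelled √(2.4² + 0.8²) ≈ 2.5 units.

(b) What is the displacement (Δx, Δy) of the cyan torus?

(0.6, 0.7)

The cyan torus was at about (8.3, 1.6) and moved to about (8.9, 2.3).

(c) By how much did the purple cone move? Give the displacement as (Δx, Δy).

(-2.6, -0.5)

The purple cone was at about (8.1, 3.8) and moved to about (5.5, 3.3).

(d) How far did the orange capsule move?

1.7

From (3.0, 3.1) to (4.2, 1.9), the orange capsule covered √(1.2² + 1.2²) ≈ 1.7 units.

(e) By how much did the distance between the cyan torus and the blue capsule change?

-1.8

They were about 4.5 units apart before and 2.7 after — 1.8 units closer together.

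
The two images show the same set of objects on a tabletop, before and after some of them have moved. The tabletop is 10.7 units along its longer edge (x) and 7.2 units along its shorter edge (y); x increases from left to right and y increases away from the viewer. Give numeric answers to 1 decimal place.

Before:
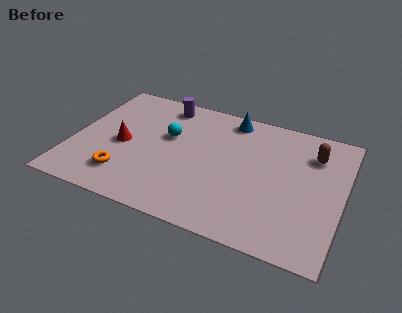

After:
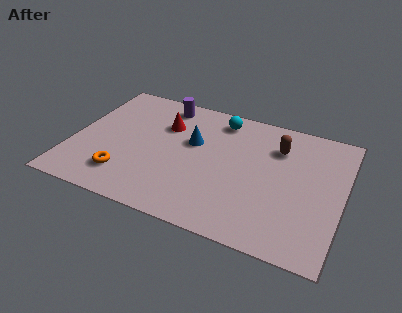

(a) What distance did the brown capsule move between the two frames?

1.4

The brown capsule was near (9.4, 5.4) before and (8.0, 5.3) after, so it travelled √(1.4² + 0.1²) ≈ 1.4 units.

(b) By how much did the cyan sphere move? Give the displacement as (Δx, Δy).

(1.9, 1.7)

From the two frames, the cyan sphere sits at roughly (3.7, 4.4) before and (5.6, 6.1) after.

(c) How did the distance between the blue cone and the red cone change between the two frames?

-3.7

They were about 5.0 units apart before and 1.3 after — 3.7 units closer together.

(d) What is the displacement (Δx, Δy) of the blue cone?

(-1.3, -1.9)

The blue cone was at about (6.0, 6.3) and moved to about (4.7, 4.4).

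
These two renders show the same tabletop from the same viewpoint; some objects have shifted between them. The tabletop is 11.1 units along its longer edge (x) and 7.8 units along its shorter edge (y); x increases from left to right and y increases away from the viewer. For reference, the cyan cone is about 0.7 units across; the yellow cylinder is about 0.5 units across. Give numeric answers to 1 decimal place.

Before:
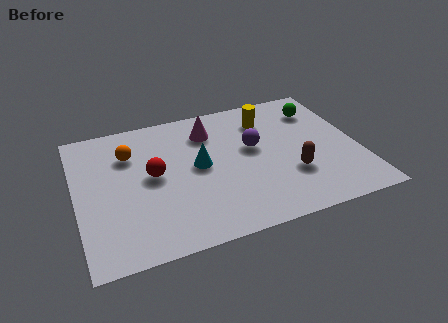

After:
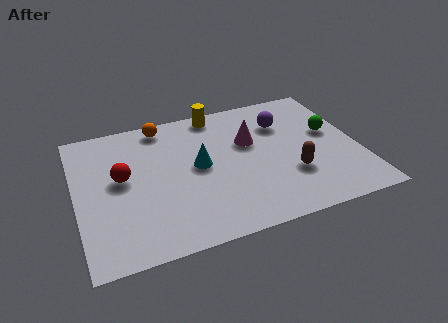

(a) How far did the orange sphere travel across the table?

1.9

The orange sphere was near (2.2, 5.6) before and (3.6, 6.9) after, so it travelled √(1.4² + 1.3²) ≈ 1.9 units.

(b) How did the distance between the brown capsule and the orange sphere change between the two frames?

-0.4

They were about 6.8 units apart before and 6.4 after — 0.4 units closer together.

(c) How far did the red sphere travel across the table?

1.2

From (3.0, 4.1) to (1.8, 4.3), the red sphere covered √(1.2² + 0.2²) ≈ 1.2 units.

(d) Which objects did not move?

the cyan cone and the brown capsule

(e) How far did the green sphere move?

1.5

The green sphere was near (9.8, 6.0) before and (10.1, 4.5) after, so it travelled √(0.3² + 1.5²) ≈ 1.5 units.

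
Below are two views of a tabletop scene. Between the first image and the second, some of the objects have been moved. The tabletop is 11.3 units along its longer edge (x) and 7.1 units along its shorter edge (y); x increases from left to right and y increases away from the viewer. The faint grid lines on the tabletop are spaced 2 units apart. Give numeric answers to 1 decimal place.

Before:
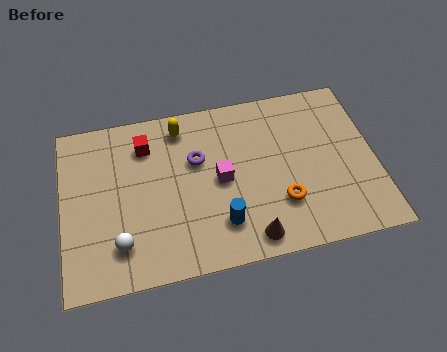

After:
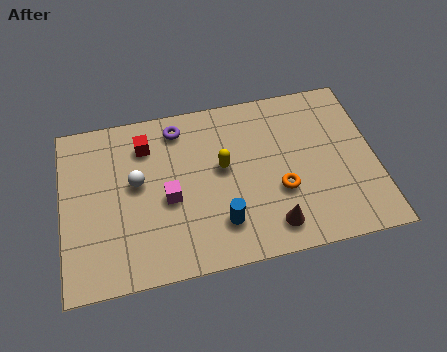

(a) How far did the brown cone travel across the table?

0.9

From (6.6, 0.9) to (7.4, 1.2), the brown cone covered √(0.8² + 0.3²) ≈ 0.9 units.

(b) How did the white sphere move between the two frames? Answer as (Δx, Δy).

(0.7, 2.4)

The white sphere was at about (2.0, 1.6) and moved to about (2.7, 4.0).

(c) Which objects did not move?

the red cube and the blue cylinder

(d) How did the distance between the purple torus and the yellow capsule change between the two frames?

+0.9

They were about 1.6 units apart before and 2.5 after — 0.9 units further apart.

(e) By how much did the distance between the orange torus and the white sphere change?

-0.5

Before: roughly 5.8 units apart; after: 5.3. That's 0.5 units closer together.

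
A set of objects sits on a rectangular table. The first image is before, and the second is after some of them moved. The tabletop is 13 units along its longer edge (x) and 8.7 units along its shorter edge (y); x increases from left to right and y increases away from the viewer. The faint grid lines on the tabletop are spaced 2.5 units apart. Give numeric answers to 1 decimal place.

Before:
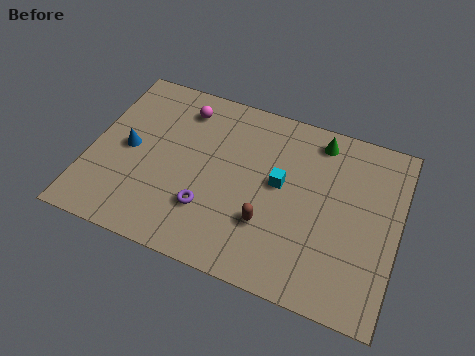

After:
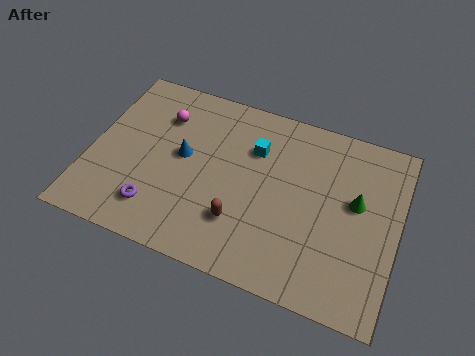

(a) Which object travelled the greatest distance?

the green cone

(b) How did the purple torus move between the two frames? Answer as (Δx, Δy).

(-2.1, -0.7)

The purple torus was at about (5.2, 2.5) and moved to about (3.1, 1.8).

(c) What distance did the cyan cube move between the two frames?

1.8

The cyan cube moved from about (8.0, 4.8) to (6.8, 6.1), a distance of √(1.2² + 1.3²) ≈ 1.8.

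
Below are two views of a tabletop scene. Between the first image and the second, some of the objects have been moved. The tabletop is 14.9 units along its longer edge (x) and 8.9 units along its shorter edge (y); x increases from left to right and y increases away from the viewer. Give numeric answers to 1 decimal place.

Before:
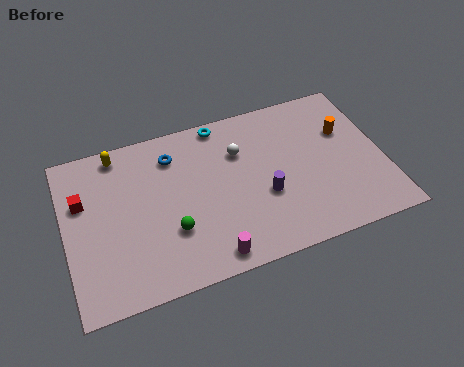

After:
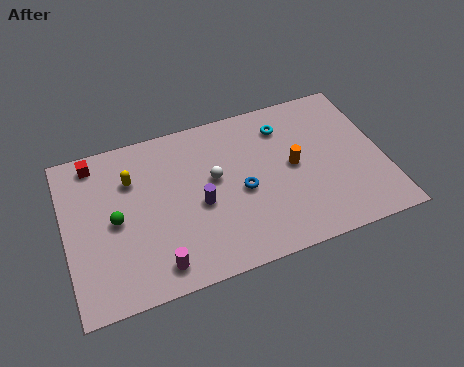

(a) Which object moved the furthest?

the blue torus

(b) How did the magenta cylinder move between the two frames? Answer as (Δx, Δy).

(-2.4, 0.3)

The magenta cylinder started near (6.4, 1.0) and ended near (4.0, 1.3).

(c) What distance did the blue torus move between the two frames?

4.2

From (5.2, 7.0) to (8.2, 4.0), the blue torus covered √(3.0² + 3.0²) ≈ 4.2 units.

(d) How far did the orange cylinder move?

2.9

From (13.3, 5.8) to (10.7, 4.6), the orange cylinder covered √(2.6² + 1.2²) ≈ 2.9 units.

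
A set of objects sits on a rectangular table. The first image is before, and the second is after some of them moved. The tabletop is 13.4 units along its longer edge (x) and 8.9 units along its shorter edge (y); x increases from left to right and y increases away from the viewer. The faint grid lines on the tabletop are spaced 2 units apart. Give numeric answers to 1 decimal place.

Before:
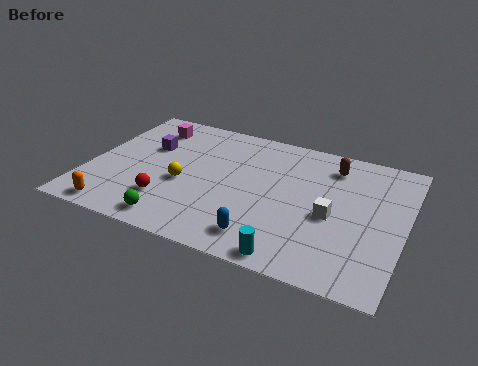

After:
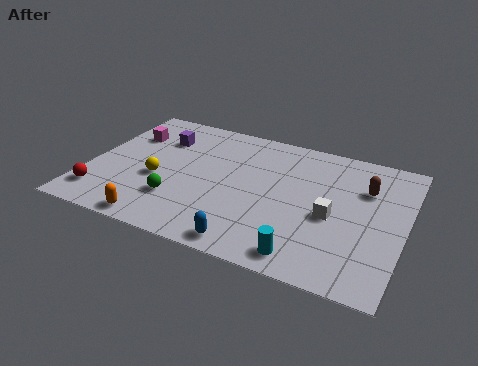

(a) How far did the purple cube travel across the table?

0.9

The purple cube moved from about (2.3, 5.7) to (2.7, 6.5), a distance of √(0.4² + 0.8²) ≈ 0.9.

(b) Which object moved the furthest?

the red sphere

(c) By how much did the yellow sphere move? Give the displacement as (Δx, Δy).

(-1.1, -0.1)

The yellow sphere was at about (4.1, 3.7) and moved to about (3.0, 3.6).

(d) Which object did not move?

the white cube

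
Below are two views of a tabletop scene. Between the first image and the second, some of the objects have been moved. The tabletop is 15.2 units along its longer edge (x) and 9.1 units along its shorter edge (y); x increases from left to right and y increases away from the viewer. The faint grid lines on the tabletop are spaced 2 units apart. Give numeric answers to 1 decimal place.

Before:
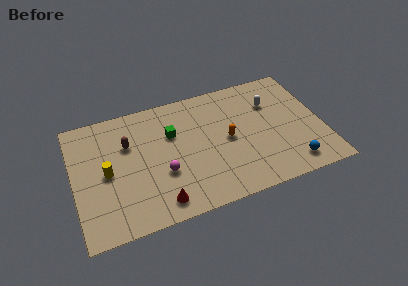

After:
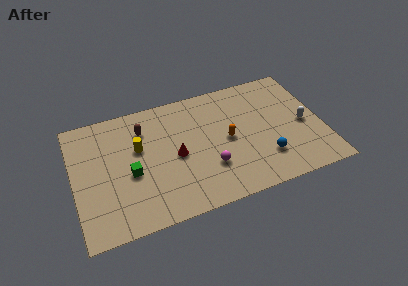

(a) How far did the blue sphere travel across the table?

1.8

The blue sphere was near (13.0, 1.4) before and (11.5, 2.4) after, so it travelled √(1.5² + 1.0²) ≈ 1.8 units.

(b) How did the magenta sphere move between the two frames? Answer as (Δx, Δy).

(2.8, -0.5)

The magenta sphere started near (5.3, 3.3) and ended near (8.1, 2.8).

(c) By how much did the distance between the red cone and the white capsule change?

-1.1

The distance was about 9.0 in the first image and 7.9 in the second, so they moved 1.1 units closer together.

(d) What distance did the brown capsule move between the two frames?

1.3

From (3.4, 6.1) to (4.4, 6.9), the brown capsule covered √(1.0² + 0.8²) ≈ 1.3 units.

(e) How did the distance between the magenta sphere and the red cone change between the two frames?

+0.4

They were about 2.0 units apart before and 2.4 after — 0.4 units further apart.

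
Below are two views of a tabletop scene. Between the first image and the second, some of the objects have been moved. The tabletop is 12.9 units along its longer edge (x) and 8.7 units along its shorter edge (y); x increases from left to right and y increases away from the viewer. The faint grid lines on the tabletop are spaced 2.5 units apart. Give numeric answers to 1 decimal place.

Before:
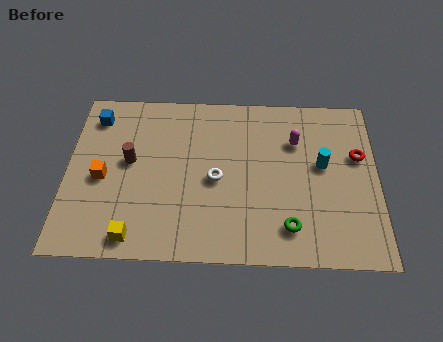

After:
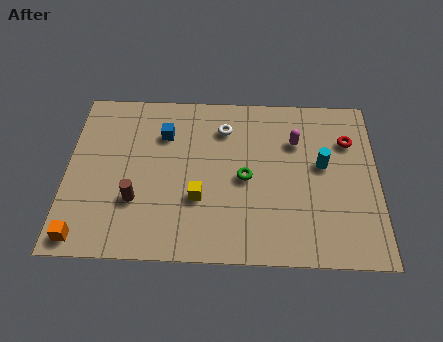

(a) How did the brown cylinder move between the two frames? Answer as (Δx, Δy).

(0.3, -2.0)

The brown cylinder was at about (2.6, 4.8) and moved to about (2.9, 2.8).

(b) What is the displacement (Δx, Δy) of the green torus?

(-1.8, 2.4)

The green torus was at about (9.2, 1.7) and moved to about (7.4, 4.1).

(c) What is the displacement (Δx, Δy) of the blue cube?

(2.9, -0.8)

From the two frames, the blue cube sits at roughly (1.1, 7.1) before and (4.0, 6.3) after.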